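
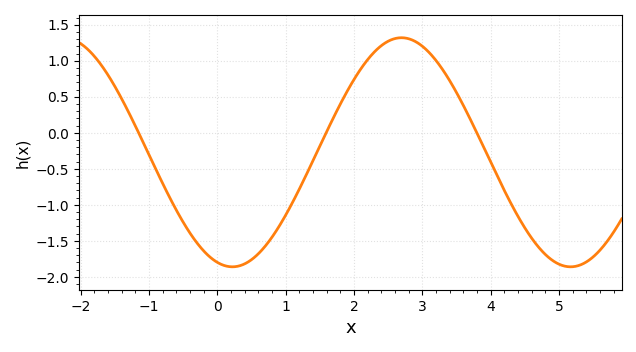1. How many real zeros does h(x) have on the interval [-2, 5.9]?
3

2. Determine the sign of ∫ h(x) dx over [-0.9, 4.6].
negative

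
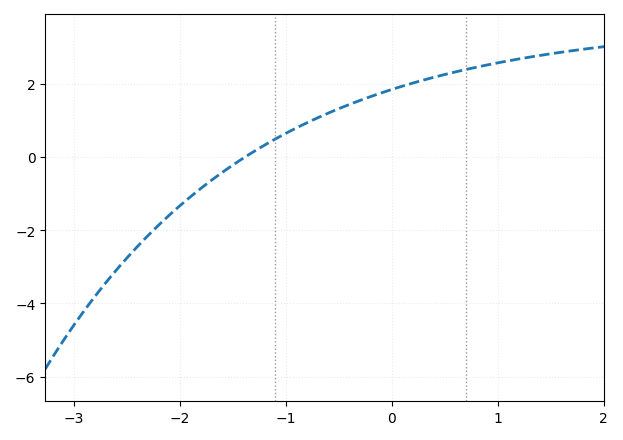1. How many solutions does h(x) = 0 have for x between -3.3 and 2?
1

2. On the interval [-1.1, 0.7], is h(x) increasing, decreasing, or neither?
increasing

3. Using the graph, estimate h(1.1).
2.64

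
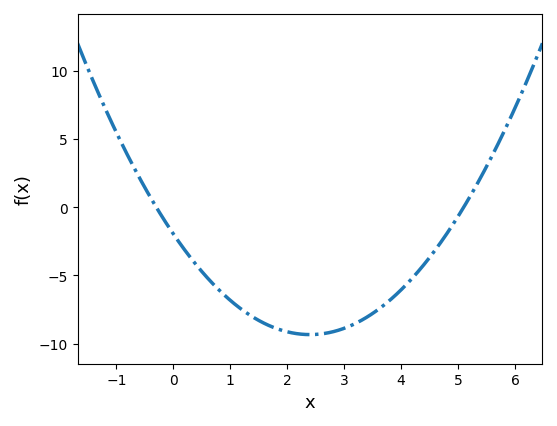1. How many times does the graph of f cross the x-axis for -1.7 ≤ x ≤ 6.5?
2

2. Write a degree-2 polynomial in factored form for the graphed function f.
y = 1.28(x + 0.3)(x - 5.1)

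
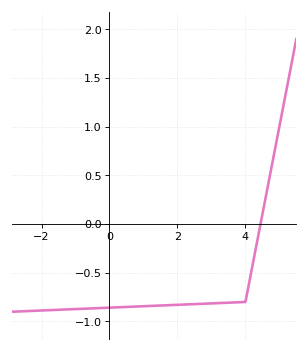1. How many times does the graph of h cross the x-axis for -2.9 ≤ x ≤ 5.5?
1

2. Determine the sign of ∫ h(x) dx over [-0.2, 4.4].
negative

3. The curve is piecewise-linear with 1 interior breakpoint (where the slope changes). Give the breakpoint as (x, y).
(4, -0.8)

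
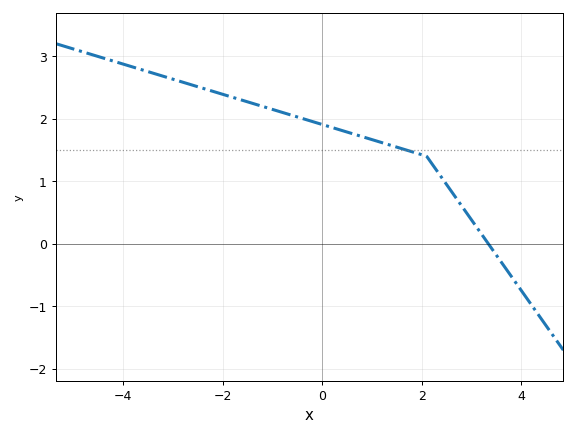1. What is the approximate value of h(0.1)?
1.88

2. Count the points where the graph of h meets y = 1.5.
1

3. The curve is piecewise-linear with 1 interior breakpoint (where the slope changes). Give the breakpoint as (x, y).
(2.1, 1.4)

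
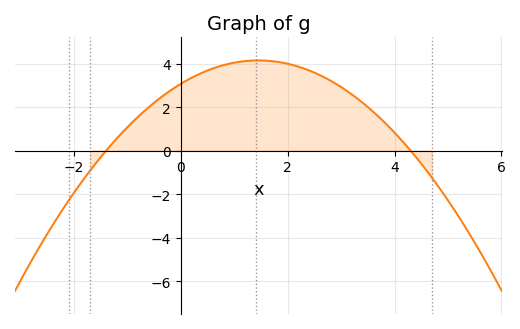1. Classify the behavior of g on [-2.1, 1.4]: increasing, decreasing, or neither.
increasing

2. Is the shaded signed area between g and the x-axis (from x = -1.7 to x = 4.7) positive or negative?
positive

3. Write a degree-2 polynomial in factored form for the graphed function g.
y = -0.51(x + 1.4)(x - 4.3)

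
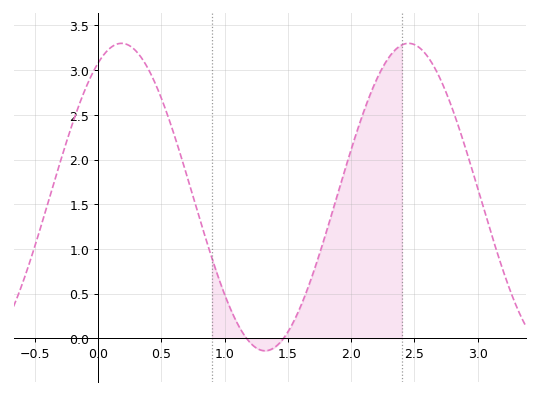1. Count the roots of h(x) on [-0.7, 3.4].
2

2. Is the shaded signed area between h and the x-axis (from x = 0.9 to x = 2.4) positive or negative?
positive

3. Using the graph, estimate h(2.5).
3.3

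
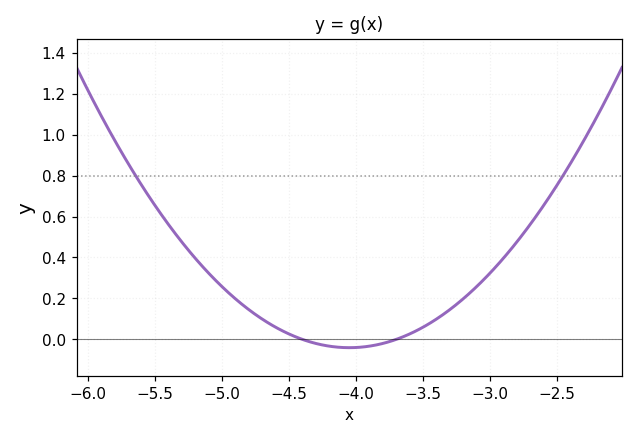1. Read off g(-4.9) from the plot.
0.198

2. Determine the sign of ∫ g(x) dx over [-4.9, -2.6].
positive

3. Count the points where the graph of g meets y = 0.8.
2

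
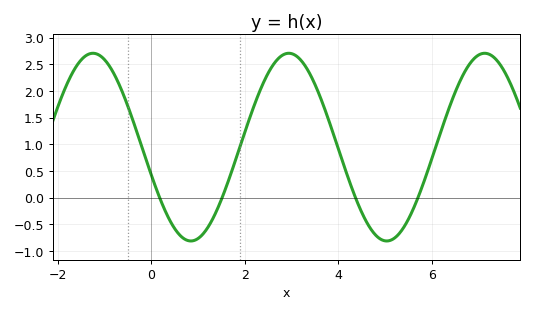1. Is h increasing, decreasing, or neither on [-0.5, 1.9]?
neither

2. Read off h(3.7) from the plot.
1.7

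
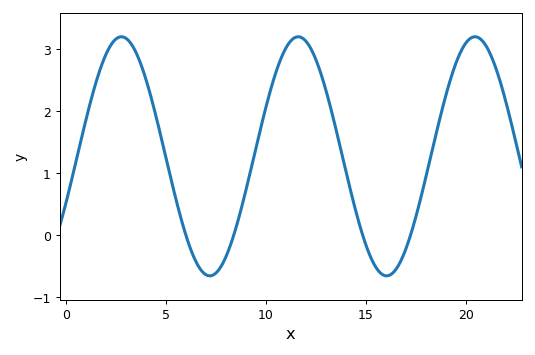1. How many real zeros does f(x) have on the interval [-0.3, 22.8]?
4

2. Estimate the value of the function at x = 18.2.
1.2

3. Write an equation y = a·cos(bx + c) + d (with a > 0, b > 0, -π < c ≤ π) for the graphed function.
y = 1.93cos(0.71x - 2) + 1.27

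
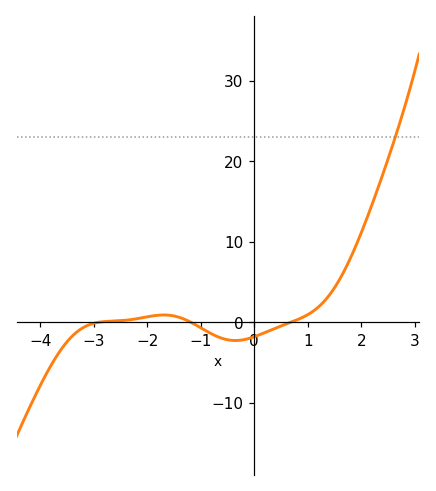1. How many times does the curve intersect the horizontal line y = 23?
1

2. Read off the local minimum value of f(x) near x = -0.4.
-2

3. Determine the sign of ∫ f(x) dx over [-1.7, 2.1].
positive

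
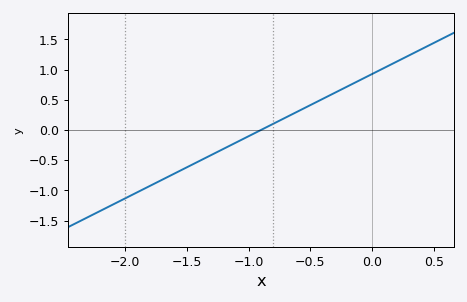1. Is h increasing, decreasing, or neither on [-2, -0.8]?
increasing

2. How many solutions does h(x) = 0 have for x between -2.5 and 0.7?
1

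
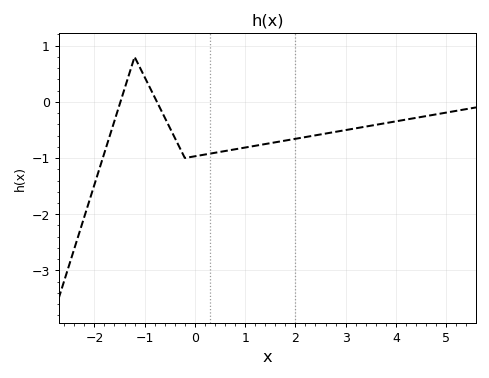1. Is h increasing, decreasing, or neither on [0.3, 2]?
increasing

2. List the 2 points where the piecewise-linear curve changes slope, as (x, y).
(-1.2, 0.8); (-0.2, -1)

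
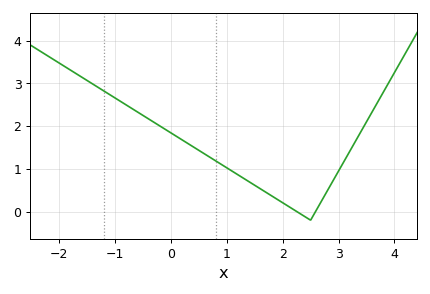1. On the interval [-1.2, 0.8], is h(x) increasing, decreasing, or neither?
decreasing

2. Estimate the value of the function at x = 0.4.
1.52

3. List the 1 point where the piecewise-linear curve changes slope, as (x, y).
(2.5, -0.2)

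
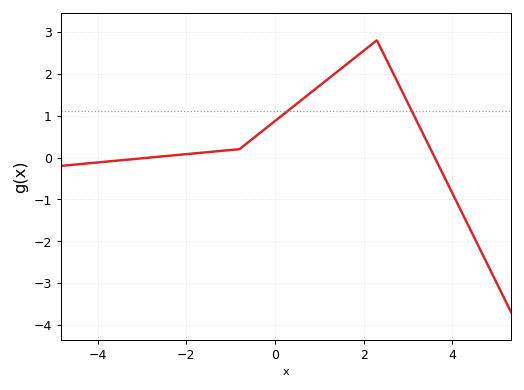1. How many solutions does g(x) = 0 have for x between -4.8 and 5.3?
2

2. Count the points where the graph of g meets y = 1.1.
2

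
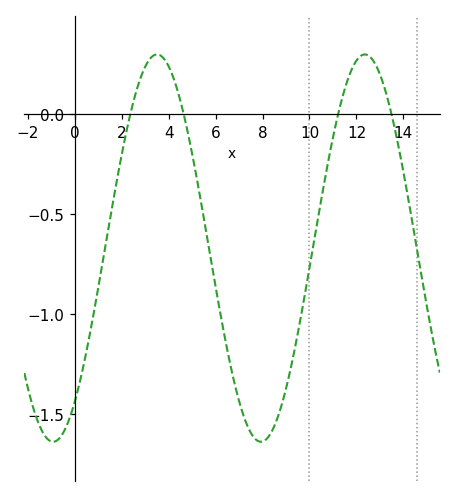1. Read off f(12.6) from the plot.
0.3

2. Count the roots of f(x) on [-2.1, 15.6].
4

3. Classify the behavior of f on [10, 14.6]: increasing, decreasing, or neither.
neither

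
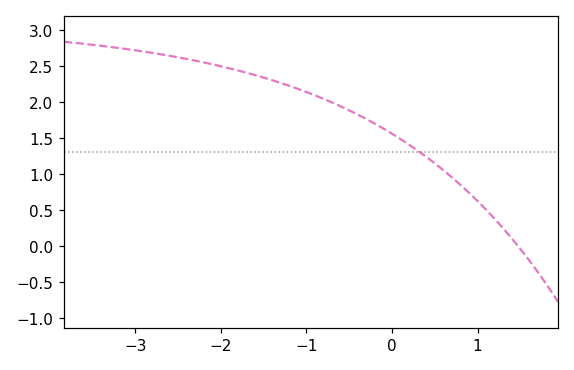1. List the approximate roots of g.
1.47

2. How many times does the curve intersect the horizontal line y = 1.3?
1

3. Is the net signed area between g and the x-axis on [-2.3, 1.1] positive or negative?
positive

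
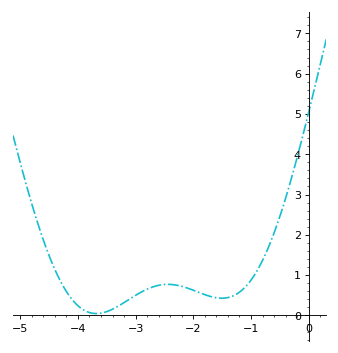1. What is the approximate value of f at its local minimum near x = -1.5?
0.427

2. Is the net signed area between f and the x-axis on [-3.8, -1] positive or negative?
positive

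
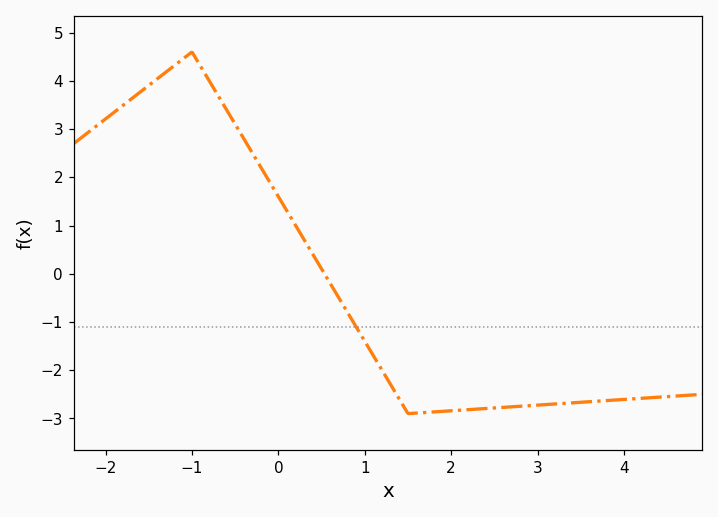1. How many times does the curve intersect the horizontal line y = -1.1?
1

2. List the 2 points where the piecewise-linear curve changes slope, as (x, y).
(-1, 4.6); (1.5, -2.9)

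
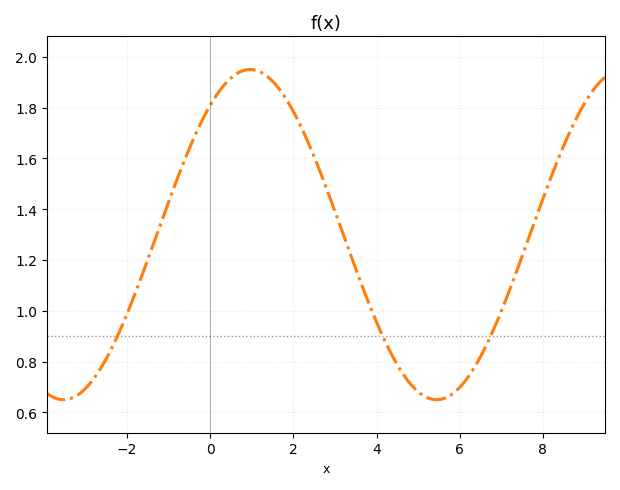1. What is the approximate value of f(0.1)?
1.84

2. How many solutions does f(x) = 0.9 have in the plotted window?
3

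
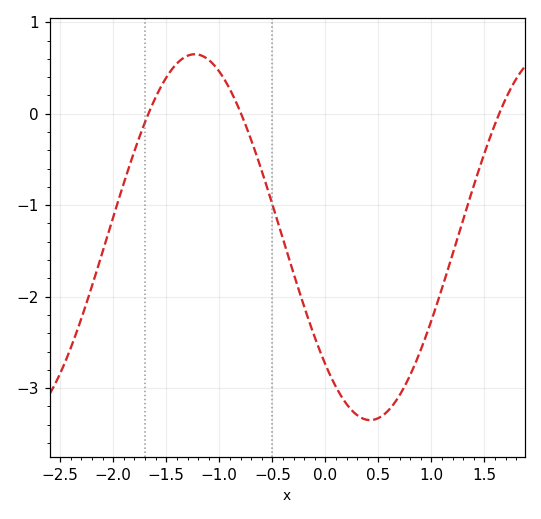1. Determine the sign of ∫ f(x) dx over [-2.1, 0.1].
negative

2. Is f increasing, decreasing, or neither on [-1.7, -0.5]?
neither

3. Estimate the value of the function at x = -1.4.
0.548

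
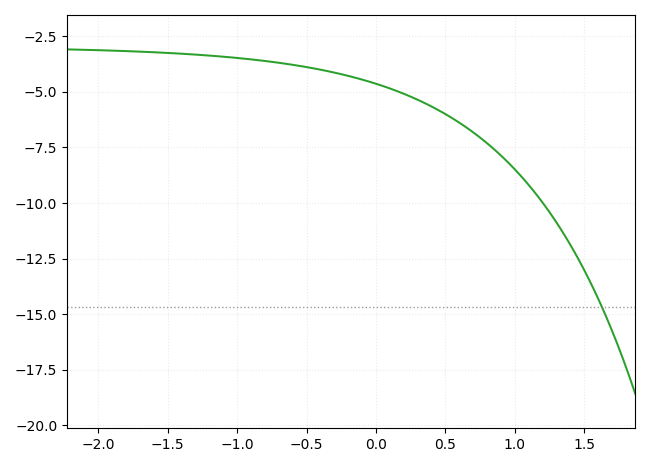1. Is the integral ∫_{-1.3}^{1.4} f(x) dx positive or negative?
negative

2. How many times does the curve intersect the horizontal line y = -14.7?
1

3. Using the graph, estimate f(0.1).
-4.8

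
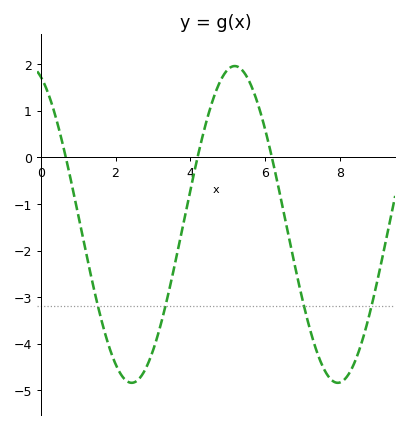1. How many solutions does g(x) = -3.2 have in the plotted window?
4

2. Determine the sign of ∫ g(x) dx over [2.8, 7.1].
negative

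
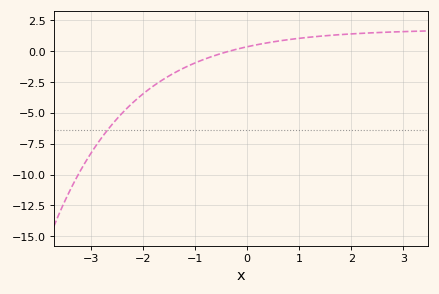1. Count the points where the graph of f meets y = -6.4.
1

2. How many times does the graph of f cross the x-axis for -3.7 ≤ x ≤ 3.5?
1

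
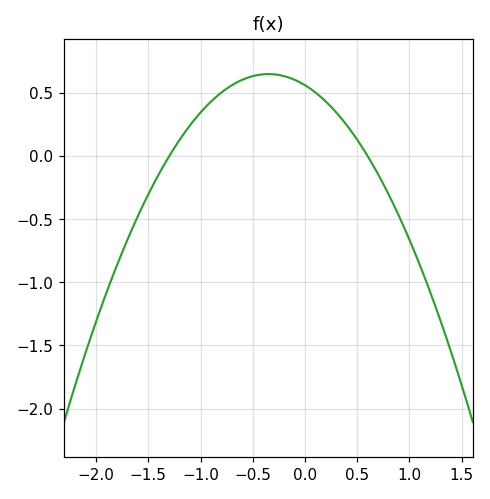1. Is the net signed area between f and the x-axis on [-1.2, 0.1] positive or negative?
positive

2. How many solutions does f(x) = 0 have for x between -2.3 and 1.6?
2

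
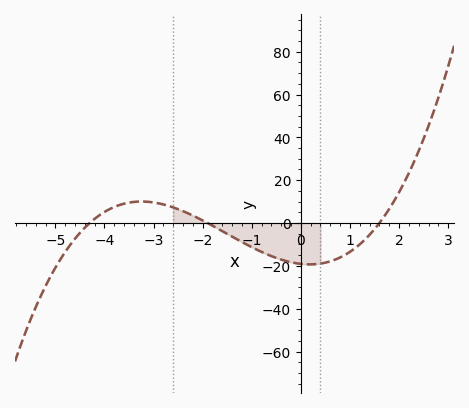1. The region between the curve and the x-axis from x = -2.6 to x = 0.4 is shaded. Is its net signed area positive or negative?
negative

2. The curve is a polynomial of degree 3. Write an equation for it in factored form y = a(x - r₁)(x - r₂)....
y = 1.46(x + 4.3)(x + 1.9)(x - 1.6)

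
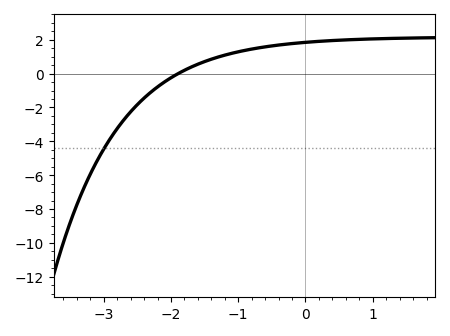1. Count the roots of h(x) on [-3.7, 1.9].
1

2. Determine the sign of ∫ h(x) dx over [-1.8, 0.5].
positive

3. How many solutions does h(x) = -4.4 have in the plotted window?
1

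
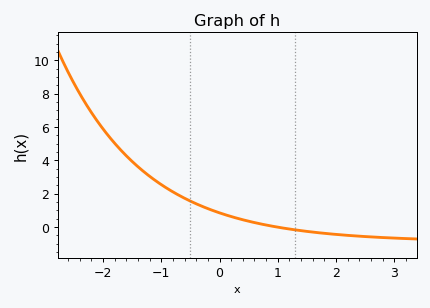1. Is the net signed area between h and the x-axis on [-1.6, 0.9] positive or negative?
positive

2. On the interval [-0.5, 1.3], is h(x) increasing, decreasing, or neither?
decreasing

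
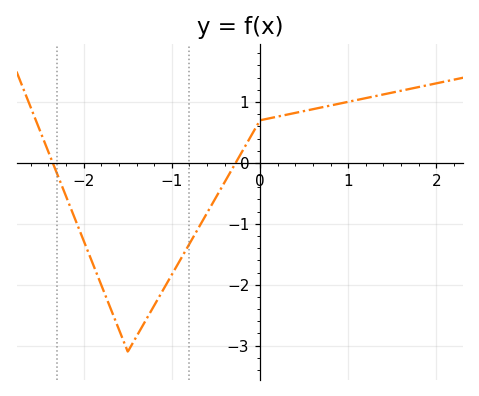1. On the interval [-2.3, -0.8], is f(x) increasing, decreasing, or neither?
neither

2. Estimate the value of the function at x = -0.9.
-1.58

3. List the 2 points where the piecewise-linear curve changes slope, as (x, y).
(-1.5, -3.1); (0, 0.7)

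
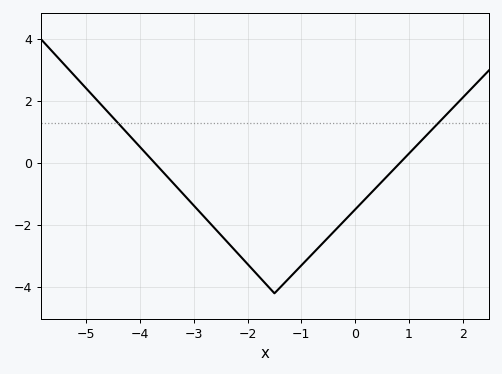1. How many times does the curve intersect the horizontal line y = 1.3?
2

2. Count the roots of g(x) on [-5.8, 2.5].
2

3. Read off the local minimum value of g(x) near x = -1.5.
-4.2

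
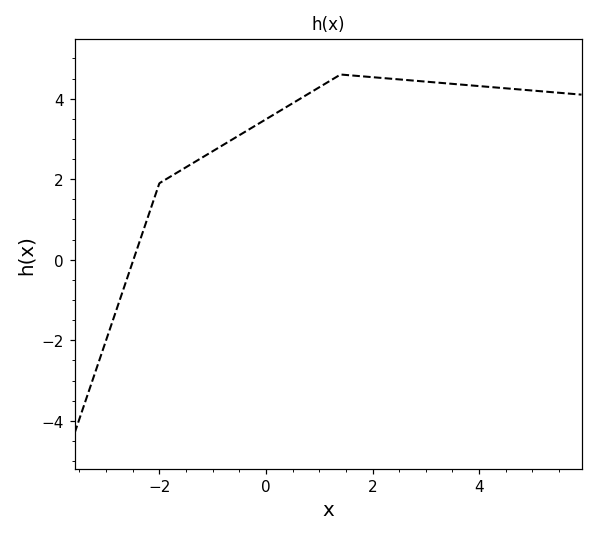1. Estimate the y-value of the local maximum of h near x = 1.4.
4.6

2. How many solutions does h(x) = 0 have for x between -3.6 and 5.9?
1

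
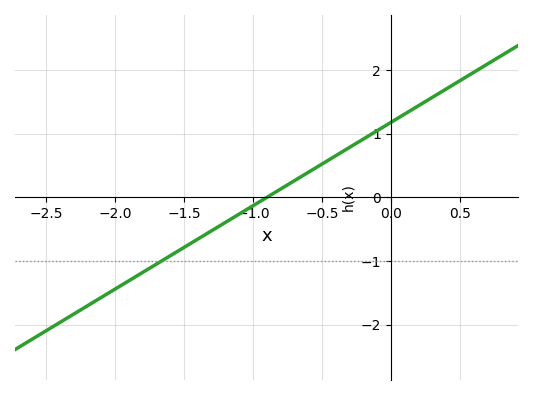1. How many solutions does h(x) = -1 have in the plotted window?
1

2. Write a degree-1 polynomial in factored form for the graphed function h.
y = 1.31(x + 0.9)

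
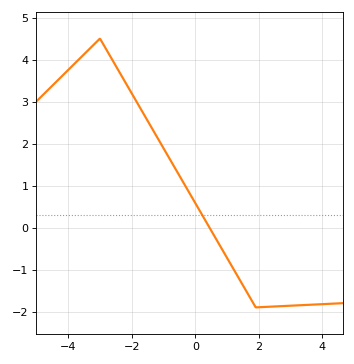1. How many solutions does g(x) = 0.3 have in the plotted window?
1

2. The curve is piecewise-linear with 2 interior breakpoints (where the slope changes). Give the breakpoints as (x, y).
(-3, 4.5); (1.9, -1.9)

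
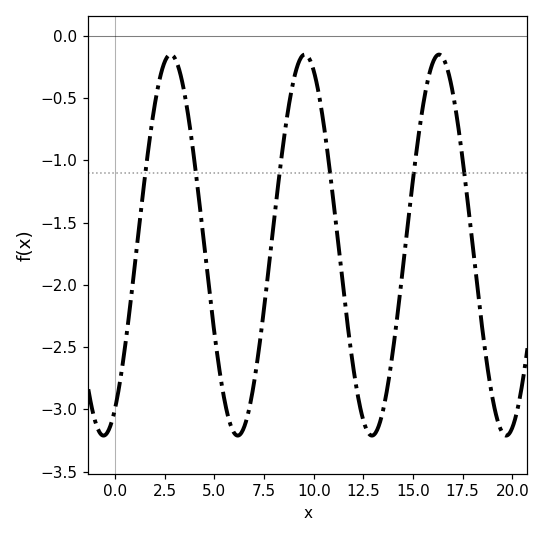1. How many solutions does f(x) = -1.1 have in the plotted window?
6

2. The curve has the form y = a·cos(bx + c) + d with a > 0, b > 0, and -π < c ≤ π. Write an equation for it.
y = 1.53cos(0.93x - 2.6) - 1.68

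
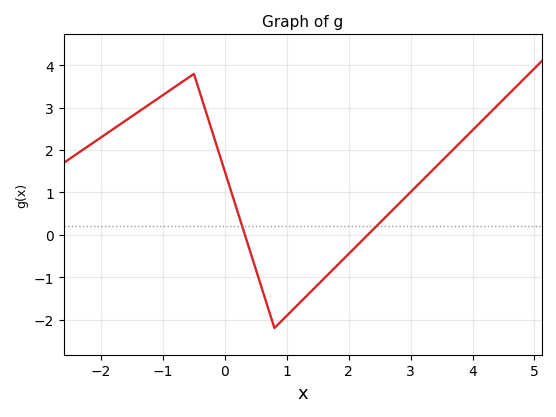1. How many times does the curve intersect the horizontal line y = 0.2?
2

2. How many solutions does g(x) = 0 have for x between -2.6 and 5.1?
2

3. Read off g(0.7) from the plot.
-1.7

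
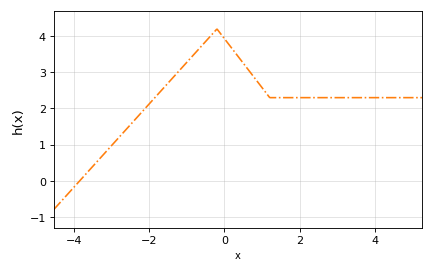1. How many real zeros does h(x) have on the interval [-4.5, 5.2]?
1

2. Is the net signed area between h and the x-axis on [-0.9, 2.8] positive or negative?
positive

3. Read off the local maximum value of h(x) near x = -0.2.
4.2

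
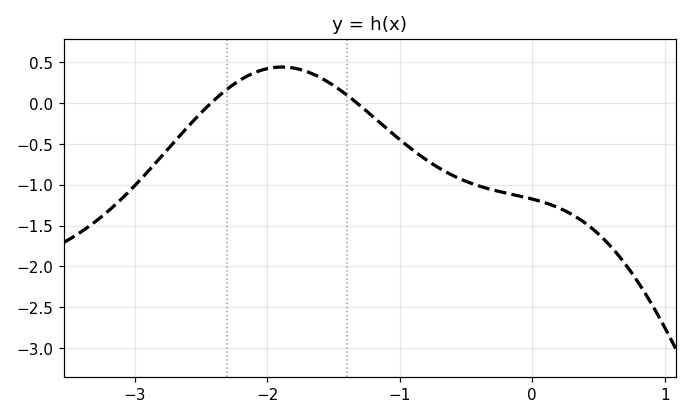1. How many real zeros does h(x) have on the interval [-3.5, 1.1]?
2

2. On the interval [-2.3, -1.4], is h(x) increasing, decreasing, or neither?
neither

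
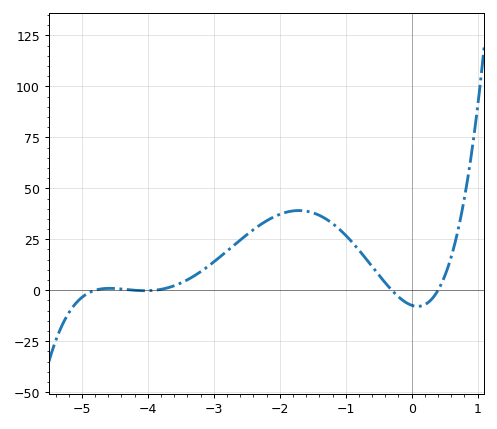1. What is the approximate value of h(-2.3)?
32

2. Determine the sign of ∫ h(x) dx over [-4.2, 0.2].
positive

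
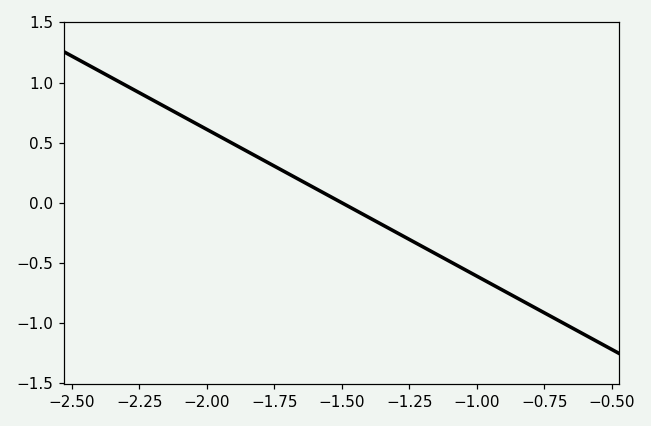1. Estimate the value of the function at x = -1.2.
-0.35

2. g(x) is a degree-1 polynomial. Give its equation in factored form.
y = -1.22(x + 1.5)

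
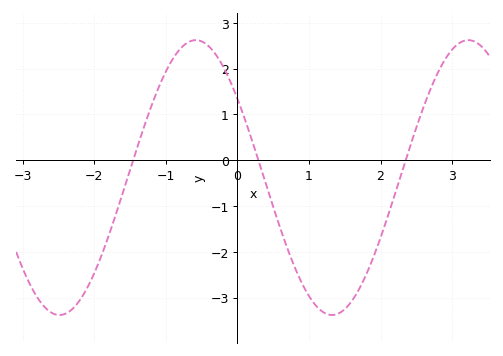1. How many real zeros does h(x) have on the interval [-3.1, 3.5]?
3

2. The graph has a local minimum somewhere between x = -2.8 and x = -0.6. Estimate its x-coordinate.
-2.5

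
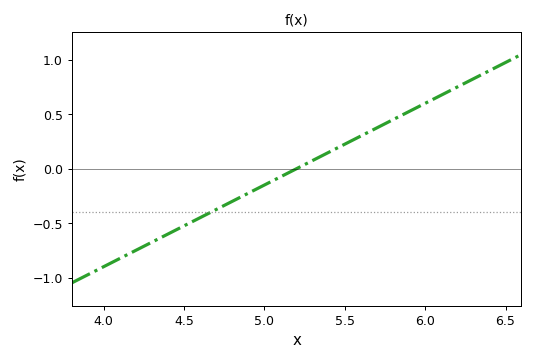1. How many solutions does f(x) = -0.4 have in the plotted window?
1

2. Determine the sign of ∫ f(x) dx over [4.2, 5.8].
negative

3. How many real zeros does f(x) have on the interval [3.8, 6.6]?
1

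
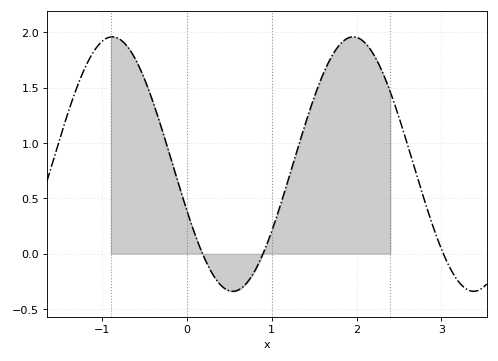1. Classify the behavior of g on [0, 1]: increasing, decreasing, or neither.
neither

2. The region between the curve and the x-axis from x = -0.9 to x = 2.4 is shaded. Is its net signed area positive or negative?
positive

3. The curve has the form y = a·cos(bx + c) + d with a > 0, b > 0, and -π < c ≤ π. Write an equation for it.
y = 1.15cos(2.21x + 1.95) + 0.81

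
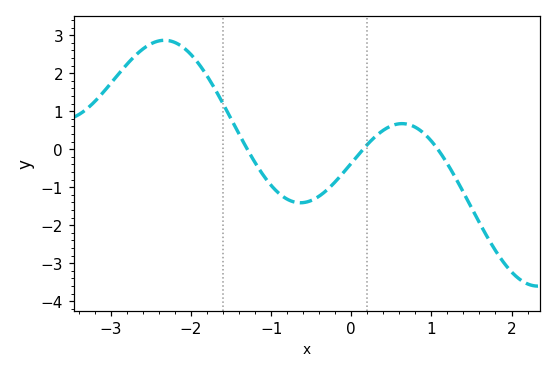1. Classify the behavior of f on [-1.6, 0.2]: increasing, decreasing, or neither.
neither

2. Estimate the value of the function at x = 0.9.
0.427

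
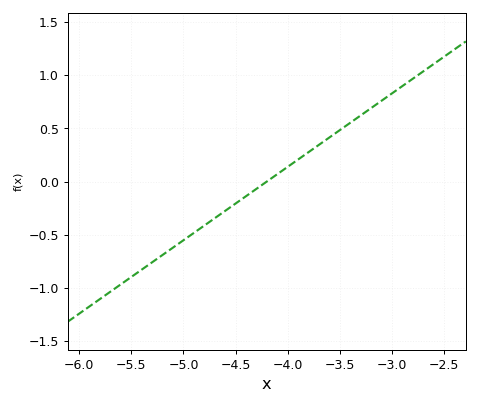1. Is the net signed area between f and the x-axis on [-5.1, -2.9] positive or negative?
positive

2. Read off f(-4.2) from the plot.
0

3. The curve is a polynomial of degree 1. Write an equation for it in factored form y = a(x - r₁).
y = 0.69(x + 4.2)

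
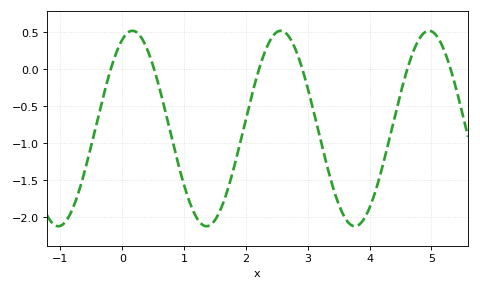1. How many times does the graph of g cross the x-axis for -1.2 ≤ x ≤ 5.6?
6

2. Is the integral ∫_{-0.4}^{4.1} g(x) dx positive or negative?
negative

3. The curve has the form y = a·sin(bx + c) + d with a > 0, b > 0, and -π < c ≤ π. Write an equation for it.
y = 1.32sin(2.62x + 1.14) - 0.8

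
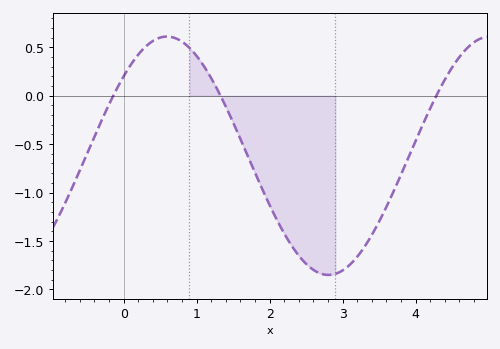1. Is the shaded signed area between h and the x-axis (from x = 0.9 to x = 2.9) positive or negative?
negative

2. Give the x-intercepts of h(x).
-0.141, 1.33, 4.28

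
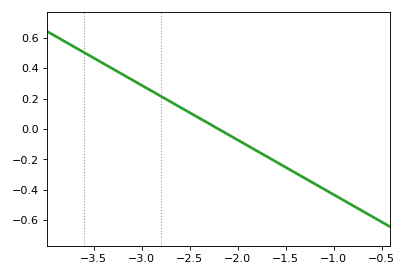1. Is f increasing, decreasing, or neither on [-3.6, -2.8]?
decreasing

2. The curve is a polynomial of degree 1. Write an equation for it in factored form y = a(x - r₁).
y = -0.36(x + 2.2)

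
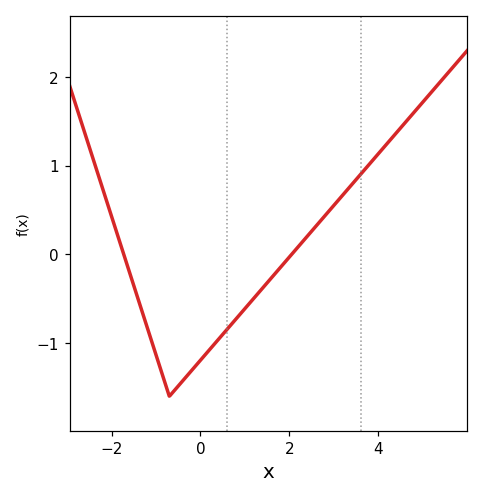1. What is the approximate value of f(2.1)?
0.03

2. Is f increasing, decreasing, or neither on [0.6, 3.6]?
increasing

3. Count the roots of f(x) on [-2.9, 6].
2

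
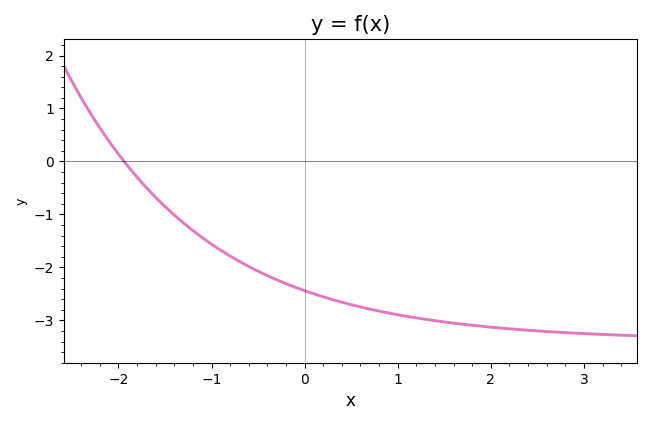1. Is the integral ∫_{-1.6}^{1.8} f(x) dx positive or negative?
negative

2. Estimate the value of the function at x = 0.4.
-2.66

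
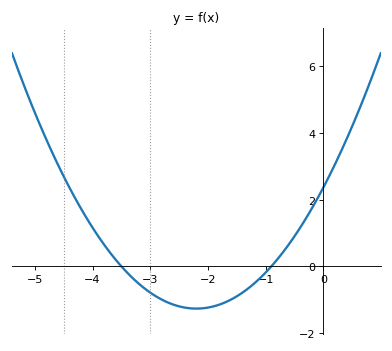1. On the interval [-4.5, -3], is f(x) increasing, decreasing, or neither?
decreasing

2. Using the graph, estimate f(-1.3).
-0.6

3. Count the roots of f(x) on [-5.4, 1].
2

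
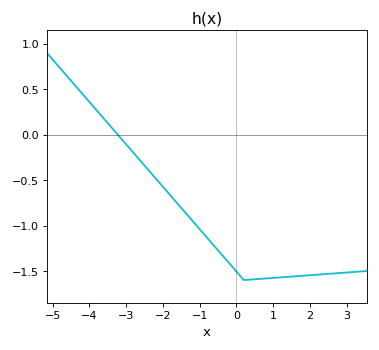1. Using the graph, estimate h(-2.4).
-0.4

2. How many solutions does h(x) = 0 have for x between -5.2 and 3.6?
1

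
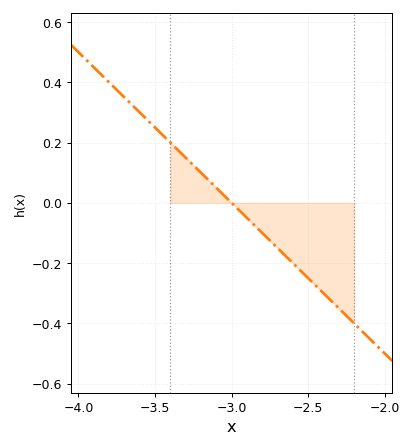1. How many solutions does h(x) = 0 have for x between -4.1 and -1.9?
1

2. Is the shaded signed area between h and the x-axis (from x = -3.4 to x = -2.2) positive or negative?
negative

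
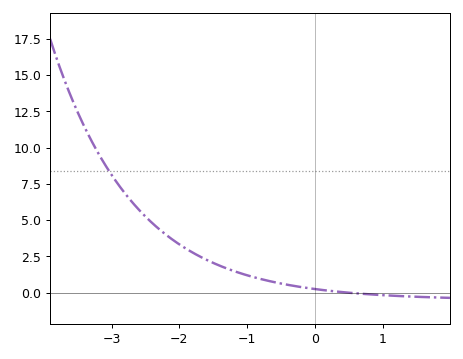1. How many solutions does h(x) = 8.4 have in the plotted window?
1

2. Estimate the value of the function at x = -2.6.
5.5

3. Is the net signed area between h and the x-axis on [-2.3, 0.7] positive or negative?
positive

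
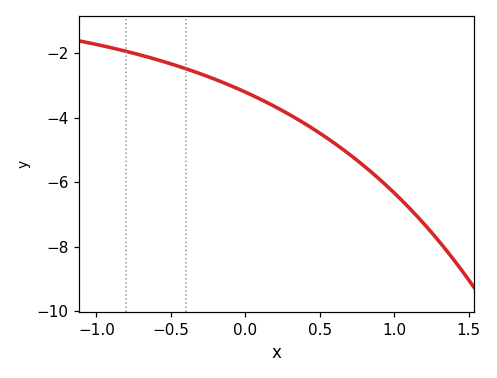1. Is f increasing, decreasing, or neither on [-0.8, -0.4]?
decreasing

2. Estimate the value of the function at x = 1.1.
-6.8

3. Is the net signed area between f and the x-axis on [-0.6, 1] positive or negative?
negative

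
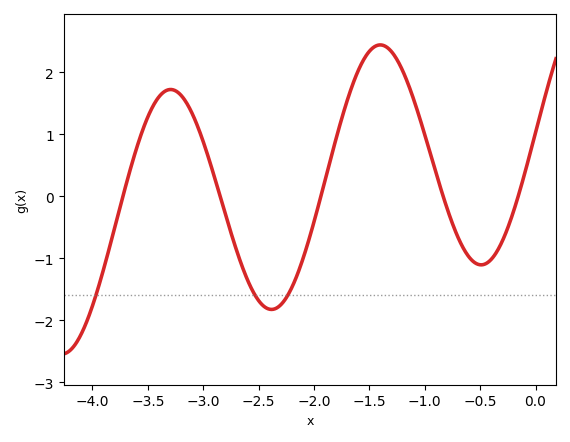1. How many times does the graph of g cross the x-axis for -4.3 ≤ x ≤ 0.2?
5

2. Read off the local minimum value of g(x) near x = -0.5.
-1.1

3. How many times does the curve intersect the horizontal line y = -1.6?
3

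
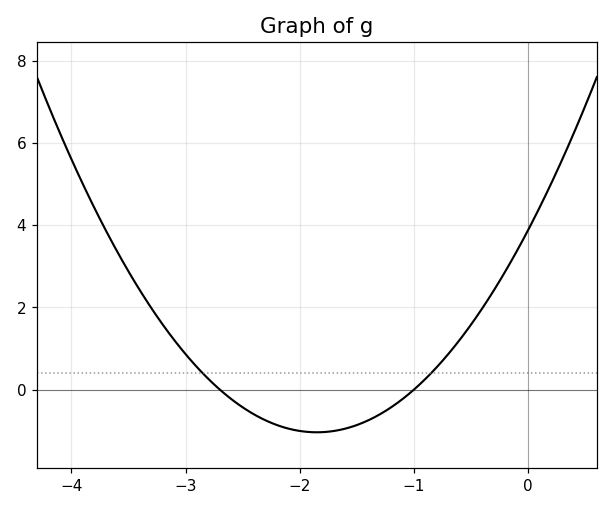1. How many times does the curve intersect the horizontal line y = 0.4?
2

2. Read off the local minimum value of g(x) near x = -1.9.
-1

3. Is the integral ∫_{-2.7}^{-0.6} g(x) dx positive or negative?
negative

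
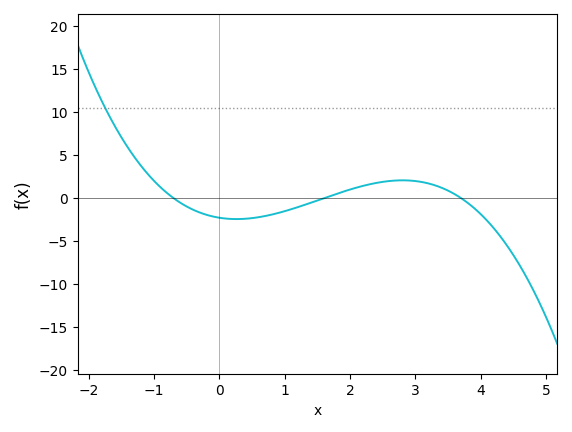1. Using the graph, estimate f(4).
-2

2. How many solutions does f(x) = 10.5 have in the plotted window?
1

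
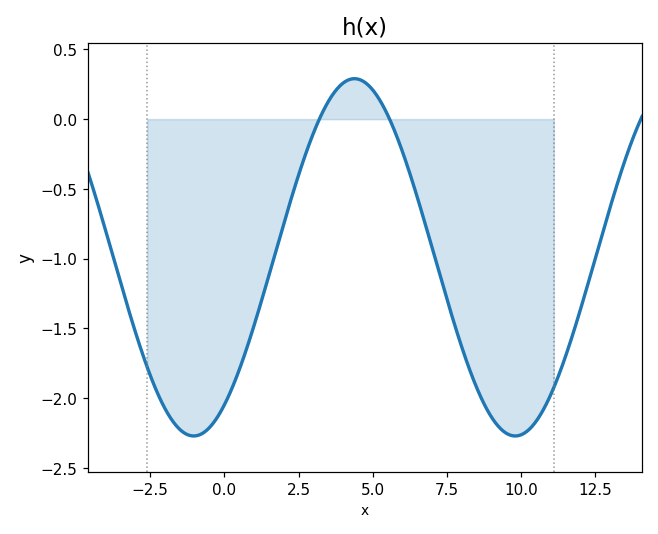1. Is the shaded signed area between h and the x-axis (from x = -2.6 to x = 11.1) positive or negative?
negative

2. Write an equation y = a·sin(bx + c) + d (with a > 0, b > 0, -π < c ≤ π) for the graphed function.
y = 1.28sin(0.58x - 0.97) - 0.99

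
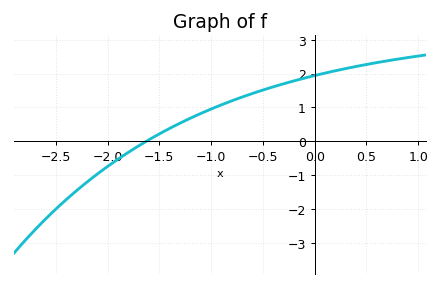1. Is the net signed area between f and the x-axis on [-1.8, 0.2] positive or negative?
positive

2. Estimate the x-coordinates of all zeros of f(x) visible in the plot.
-1.6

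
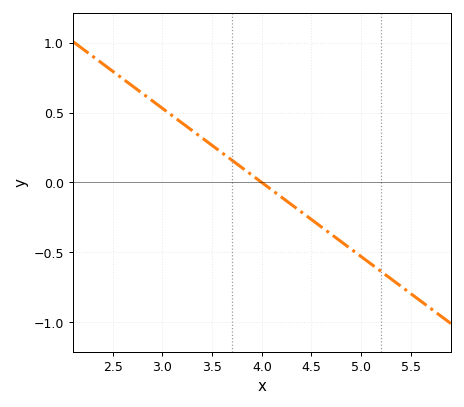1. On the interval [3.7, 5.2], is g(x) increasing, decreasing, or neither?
decreasing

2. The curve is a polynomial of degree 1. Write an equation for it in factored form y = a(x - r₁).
y = -0.53(x - 4)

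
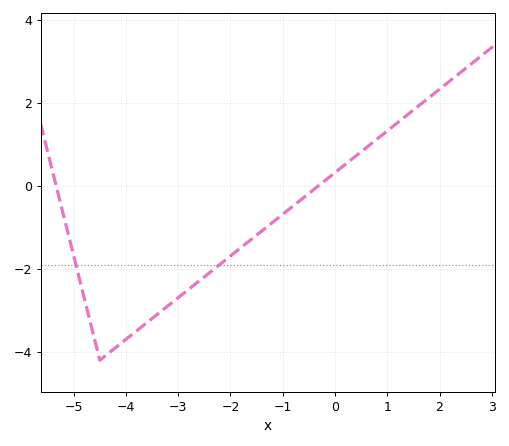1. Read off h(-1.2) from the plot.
-0.884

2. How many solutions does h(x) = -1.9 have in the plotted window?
2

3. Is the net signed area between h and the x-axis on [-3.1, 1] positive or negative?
negative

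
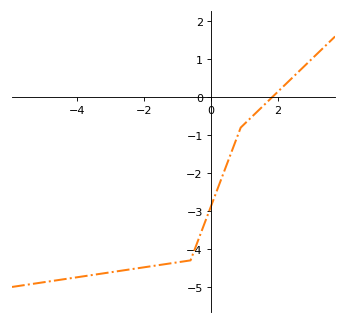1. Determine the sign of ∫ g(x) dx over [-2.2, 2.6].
negative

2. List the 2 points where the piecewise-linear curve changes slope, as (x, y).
(-0.6, -4.3); (0.9, -0.8)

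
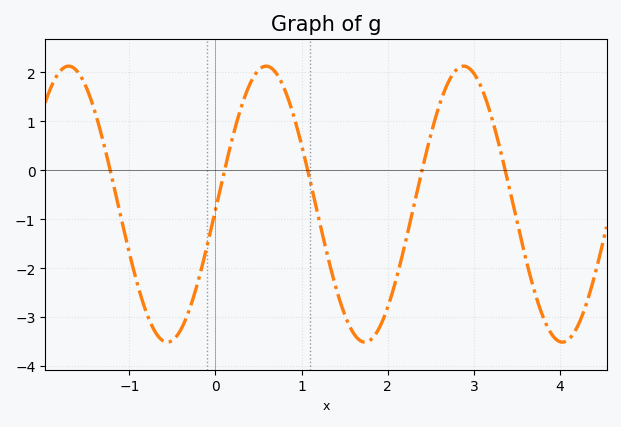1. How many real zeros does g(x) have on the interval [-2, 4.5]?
5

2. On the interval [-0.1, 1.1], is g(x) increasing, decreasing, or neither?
neither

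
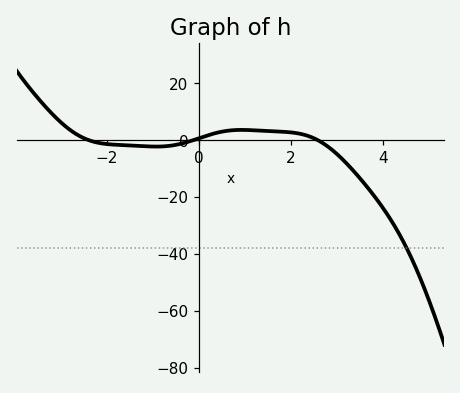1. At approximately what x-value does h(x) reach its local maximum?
1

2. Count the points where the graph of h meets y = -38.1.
1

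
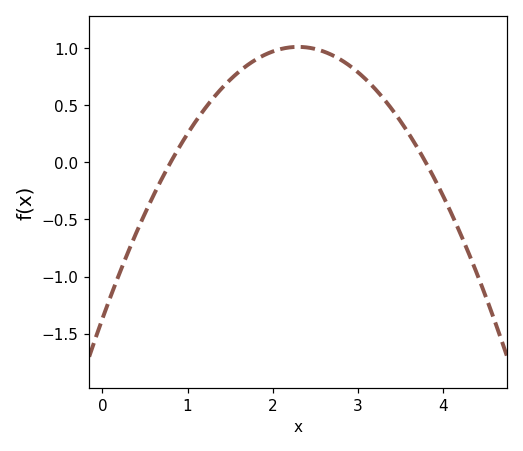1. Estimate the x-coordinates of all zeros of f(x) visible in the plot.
0.8, 3.8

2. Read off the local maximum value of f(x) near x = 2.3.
1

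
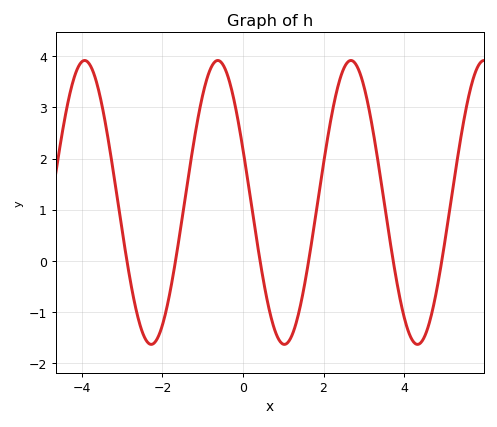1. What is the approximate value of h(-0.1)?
2.6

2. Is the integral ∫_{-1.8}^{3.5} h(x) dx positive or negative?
positive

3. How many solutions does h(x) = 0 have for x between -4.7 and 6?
6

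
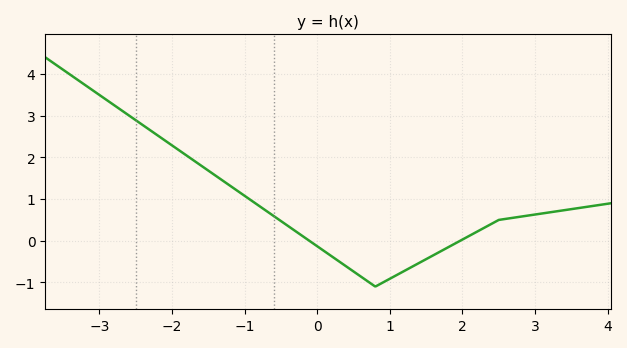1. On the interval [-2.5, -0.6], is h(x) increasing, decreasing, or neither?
decreasing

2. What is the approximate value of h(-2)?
2.29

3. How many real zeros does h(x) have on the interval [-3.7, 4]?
2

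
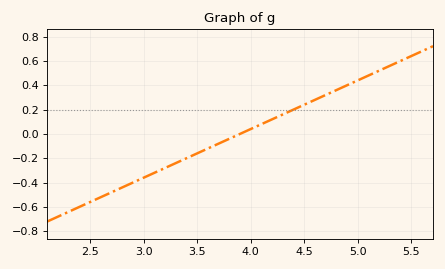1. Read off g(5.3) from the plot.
0.56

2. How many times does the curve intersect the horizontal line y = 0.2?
1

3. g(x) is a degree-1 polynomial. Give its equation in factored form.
y = 0.4(x - 3.9)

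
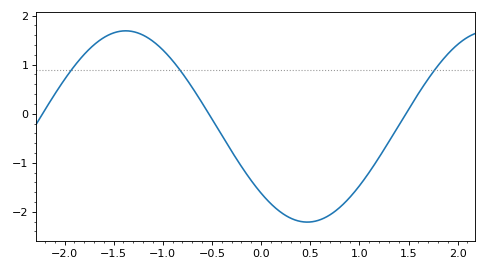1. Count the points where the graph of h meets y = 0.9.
3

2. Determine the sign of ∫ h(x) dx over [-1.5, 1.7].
negative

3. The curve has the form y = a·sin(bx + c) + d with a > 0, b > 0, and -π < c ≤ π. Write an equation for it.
y = 1.95sin(1.7x - 2.37) - 0.26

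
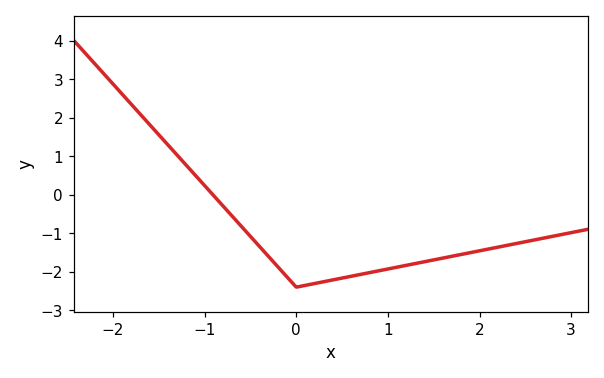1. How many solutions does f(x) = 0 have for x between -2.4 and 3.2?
1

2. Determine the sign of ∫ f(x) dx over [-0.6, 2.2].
negative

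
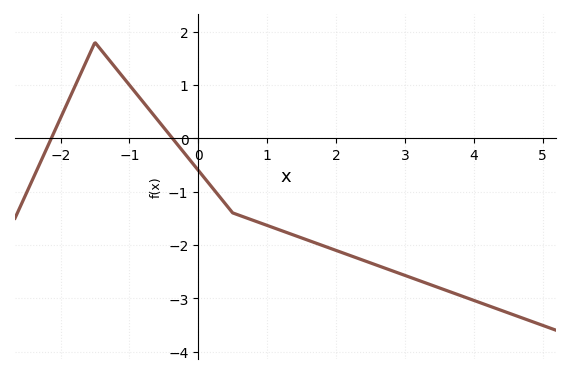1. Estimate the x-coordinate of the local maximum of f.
-1.5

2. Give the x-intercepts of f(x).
-2.13, -0.375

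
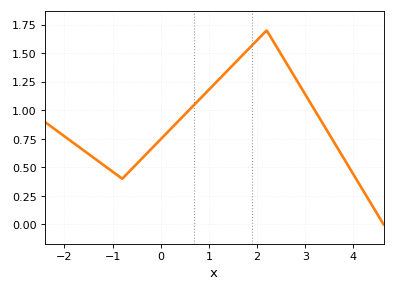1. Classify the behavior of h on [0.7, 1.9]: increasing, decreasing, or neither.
increasing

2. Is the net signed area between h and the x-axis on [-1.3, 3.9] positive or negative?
positive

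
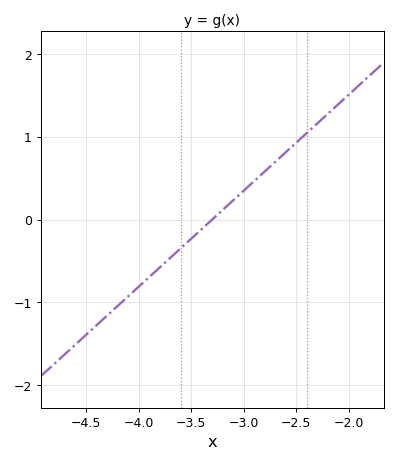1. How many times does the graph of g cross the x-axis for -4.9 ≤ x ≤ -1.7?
1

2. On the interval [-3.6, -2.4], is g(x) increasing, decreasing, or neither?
increasing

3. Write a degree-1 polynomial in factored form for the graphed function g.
y = 1.16(x + 3.3)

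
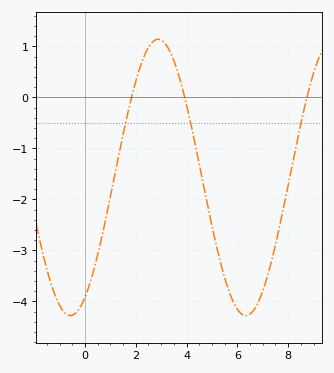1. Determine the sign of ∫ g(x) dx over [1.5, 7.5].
negative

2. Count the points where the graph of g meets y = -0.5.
3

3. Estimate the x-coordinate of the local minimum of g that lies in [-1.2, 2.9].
-0.6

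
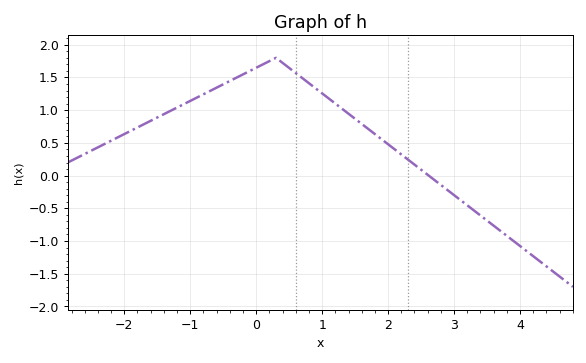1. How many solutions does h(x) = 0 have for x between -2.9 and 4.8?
1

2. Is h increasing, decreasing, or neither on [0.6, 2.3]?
decreasing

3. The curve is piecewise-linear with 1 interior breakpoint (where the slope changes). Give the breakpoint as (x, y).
(0.3, 1.8)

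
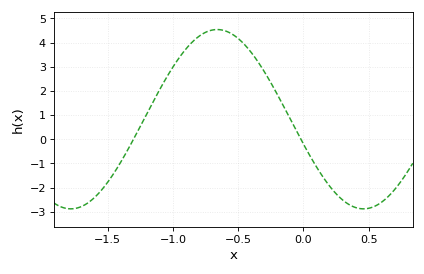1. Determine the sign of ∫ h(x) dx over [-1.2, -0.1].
positive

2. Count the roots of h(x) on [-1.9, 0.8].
2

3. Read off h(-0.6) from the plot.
4.49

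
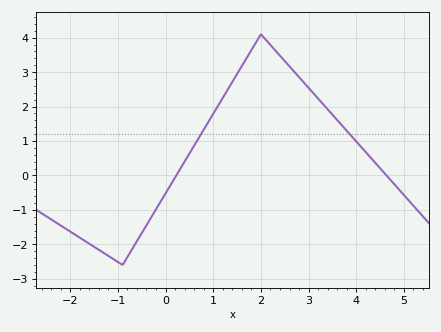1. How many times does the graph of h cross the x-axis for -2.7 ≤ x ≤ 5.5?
2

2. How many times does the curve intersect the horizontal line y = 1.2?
2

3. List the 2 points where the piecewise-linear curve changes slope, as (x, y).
(-0.9, -2.6); (2, 4.1)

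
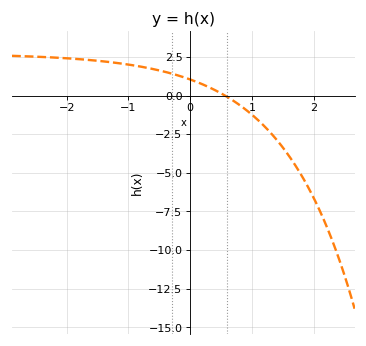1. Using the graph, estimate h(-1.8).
2.4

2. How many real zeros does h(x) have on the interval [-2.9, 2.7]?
1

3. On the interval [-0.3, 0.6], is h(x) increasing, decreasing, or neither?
decreasing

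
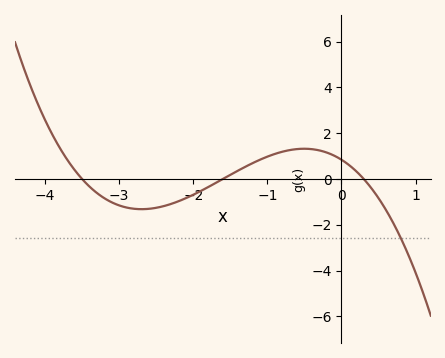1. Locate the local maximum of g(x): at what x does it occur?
-0.503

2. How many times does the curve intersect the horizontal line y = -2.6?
1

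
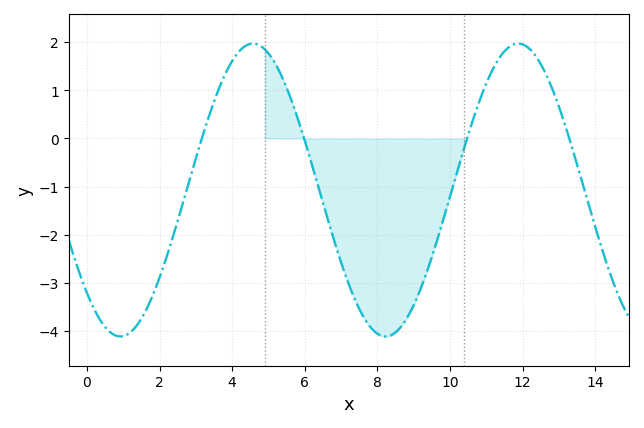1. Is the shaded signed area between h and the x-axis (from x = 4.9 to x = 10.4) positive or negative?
negative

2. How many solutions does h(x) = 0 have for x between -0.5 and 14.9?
4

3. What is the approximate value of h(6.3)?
-0.809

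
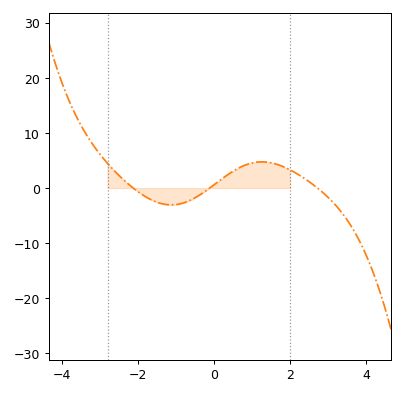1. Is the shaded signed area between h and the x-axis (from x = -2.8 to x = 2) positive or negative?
positive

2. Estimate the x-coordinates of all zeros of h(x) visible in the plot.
-2.13, -0.116, 2.72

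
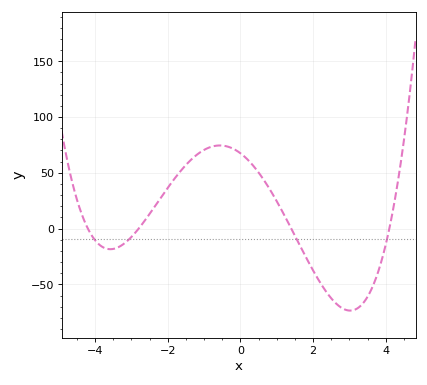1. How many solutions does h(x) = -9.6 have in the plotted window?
4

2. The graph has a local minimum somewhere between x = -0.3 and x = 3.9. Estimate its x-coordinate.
3.02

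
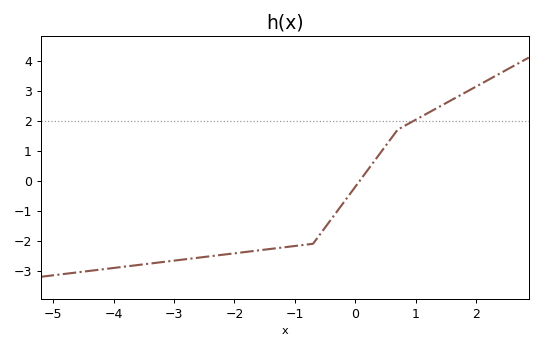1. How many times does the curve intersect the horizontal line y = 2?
1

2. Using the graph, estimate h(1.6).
2.69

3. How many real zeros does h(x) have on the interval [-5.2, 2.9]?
1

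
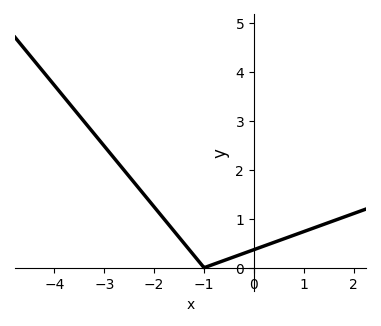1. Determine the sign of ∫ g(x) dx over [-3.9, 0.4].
positive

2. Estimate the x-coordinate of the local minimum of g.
-1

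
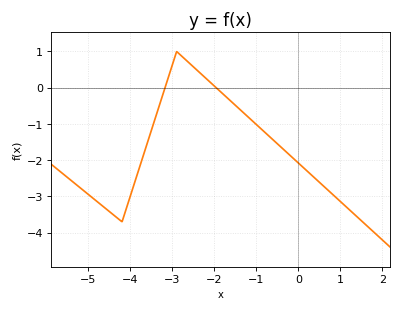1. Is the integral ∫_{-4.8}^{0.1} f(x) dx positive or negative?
negative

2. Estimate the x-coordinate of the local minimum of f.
-4.2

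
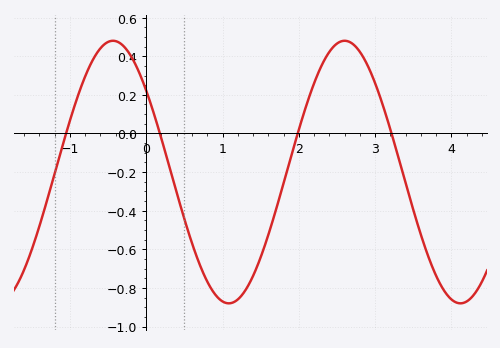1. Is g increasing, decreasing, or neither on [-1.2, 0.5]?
neither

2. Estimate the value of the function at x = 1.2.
-0.86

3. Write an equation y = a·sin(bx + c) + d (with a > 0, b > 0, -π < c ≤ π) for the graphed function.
y = 0.68sin(2.07x + 2.47) - 0.2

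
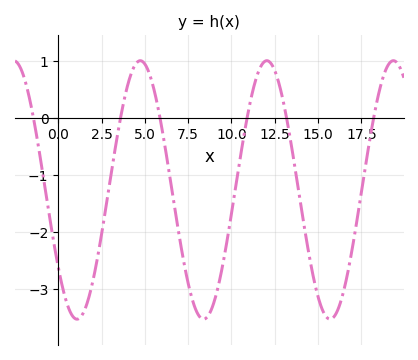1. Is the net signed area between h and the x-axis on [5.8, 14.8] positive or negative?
negative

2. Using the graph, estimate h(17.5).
-1.3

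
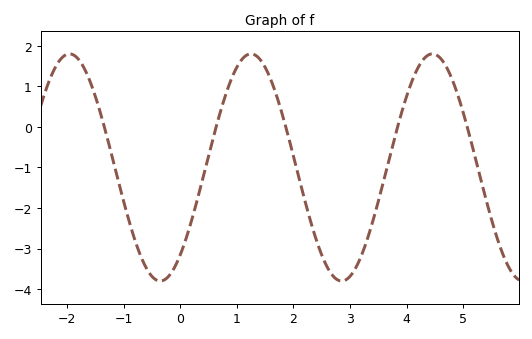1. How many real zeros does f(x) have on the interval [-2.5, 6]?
5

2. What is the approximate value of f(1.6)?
1.2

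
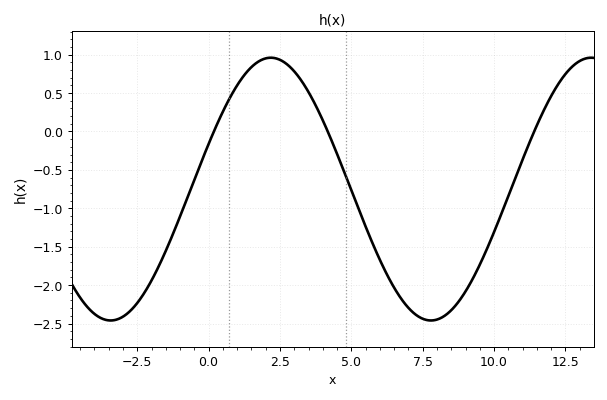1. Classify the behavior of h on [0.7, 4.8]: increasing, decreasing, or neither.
neither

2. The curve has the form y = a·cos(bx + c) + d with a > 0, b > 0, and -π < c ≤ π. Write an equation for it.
y = 1.71cos(0.56x - 1.2) - 0.75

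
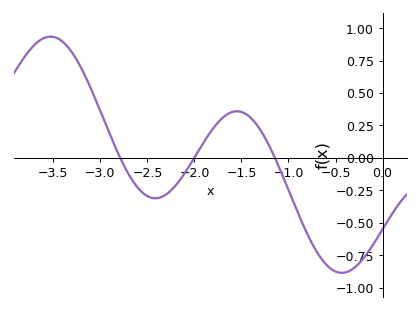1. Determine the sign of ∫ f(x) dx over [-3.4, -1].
positive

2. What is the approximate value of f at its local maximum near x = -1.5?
0.35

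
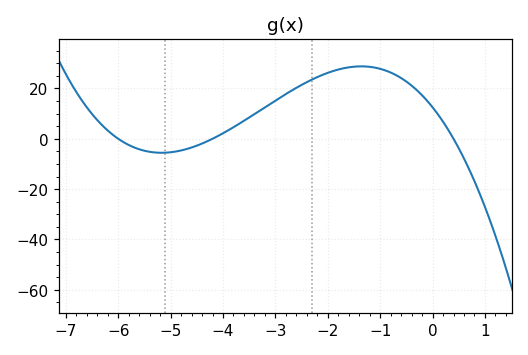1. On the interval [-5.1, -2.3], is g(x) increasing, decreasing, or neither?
increasing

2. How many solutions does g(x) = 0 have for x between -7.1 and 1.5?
3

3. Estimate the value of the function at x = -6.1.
1.53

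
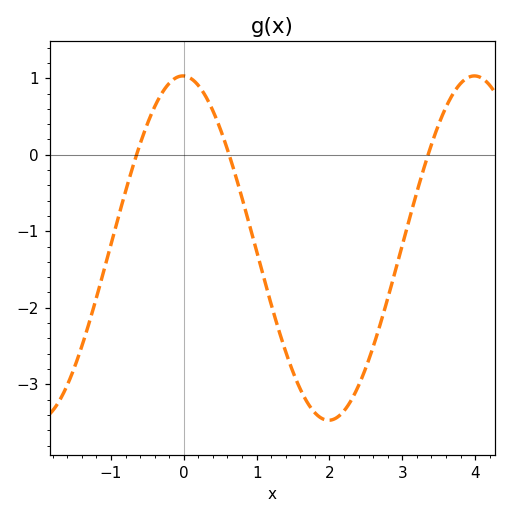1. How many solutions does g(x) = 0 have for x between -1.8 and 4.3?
3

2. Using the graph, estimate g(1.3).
-2.28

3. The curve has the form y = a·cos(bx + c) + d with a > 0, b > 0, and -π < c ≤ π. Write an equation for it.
y = 2.25cos(1.57x + 0.02) - 1.22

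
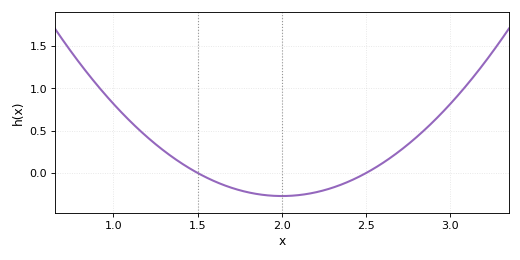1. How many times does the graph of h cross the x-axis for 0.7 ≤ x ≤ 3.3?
2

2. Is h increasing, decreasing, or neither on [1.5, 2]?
decreasing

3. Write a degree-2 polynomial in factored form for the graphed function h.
y = 1.09(x - 1.5)(x - 2.5)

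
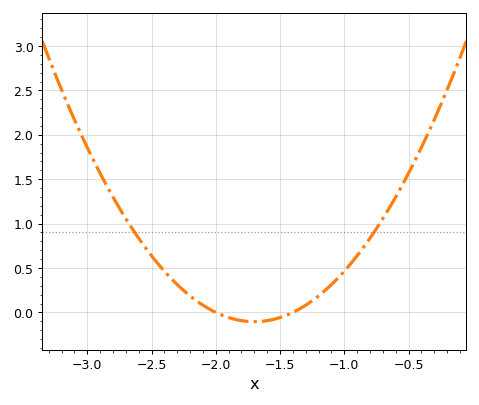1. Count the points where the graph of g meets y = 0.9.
2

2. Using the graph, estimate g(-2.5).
0.65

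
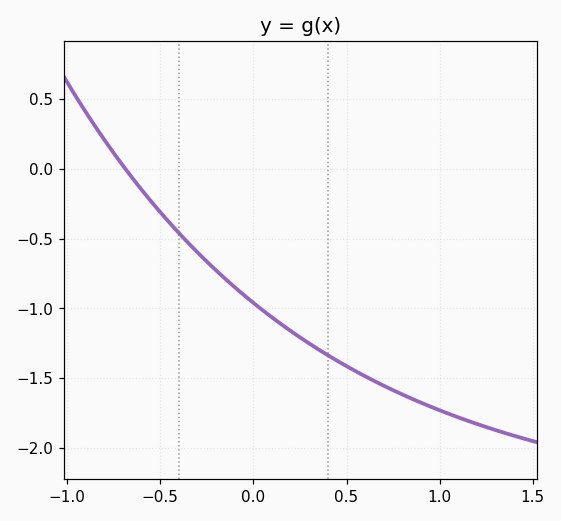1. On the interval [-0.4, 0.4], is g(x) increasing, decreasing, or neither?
decreasing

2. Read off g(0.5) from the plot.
-1.41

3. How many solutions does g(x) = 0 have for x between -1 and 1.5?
1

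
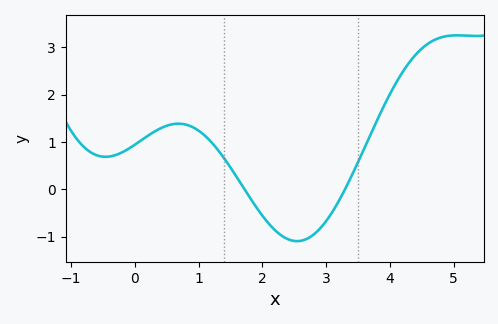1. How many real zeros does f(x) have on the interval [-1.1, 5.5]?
2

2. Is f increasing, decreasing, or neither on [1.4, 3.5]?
neither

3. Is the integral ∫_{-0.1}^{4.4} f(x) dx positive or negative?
positive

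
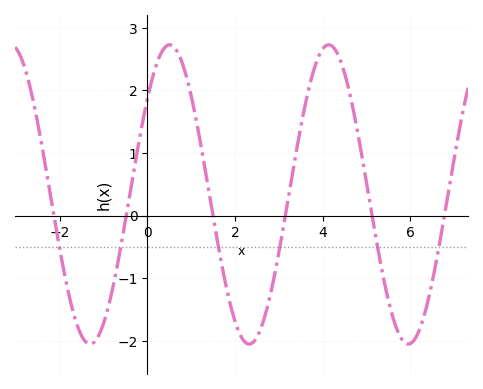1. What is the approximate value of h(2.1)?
-1.87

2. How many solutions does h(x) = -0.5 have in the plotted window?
6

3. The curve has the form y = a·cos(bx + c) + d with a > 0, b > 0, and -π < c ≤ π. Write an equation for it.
y = 2.39cos(1.73x - 0.882) + 0.34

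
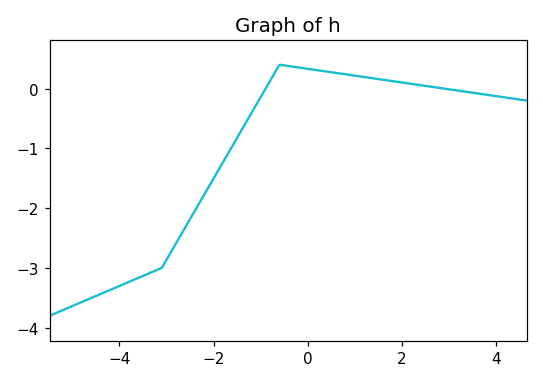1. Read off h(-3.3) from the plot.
-3.1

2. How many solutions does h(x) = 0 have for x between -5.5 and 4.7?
2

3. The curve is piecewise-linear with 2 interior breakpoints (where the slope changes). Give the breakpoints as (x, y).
(-3.1, -3); (-0.6, 0.4)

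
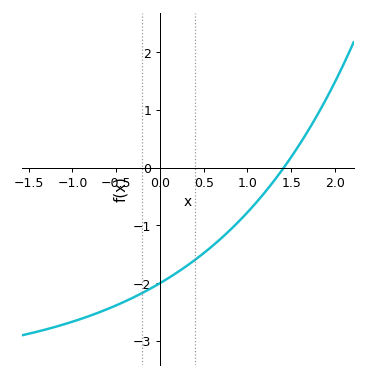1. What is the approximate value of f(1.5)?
0.2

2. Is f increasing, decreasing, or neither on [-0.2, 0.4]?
increasing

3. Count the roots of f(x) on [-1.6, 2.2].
1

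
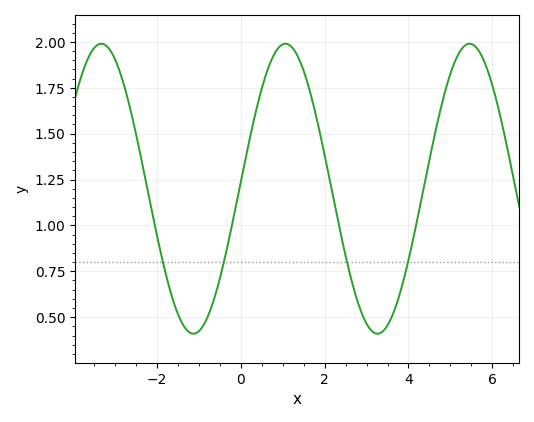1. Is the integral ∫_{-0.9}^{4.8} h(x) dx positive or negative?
positive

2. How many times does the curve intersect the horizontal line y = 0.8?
4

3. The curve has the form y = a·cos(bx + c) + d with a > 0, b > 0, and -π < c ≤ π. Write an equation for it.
y = 0.79cos(1.43x - 1.52) + 1.2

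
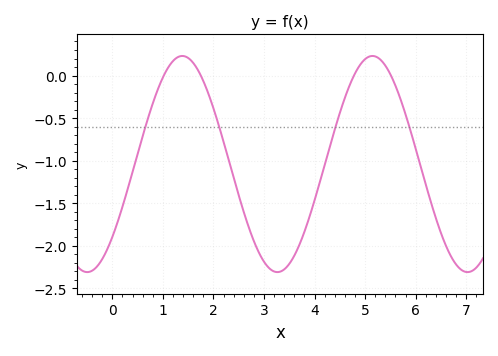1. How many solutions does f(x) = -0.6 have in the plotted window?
4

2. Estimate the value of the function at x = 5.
0.193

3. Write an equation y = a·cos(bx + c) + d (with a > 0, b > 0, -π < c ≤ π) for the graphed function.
y = 1.27cos(1.67x - 2.31) - 1.04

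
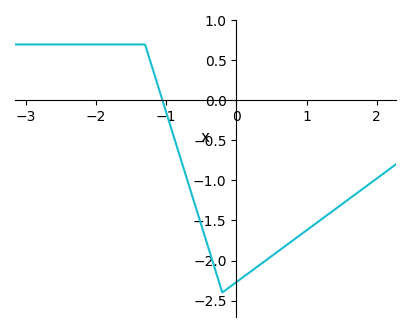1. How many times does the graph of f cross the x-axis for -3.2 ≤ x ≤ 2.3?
1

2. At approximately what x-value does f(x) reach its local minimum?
-0.2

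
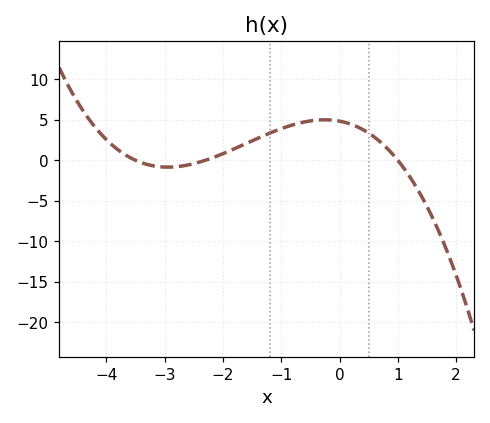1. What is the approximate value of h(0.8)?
1.5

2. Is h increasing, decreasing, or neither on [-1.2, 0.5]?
neither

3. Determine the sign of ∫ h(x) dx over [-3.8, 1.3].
positive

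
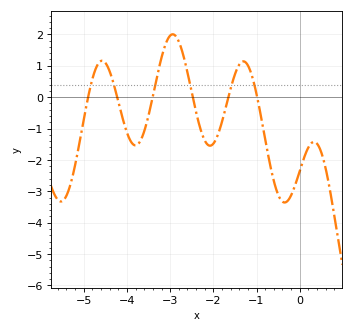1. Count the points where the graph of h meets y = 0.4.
6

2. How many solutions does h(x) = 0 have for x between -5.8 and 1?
6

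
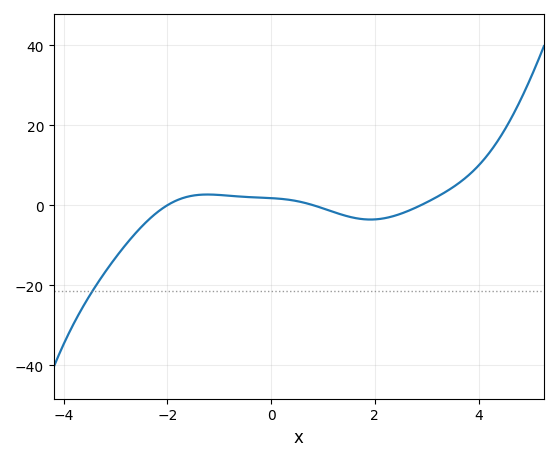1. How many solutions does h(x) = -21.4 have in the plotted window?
1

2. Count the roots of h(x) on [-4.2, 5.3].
3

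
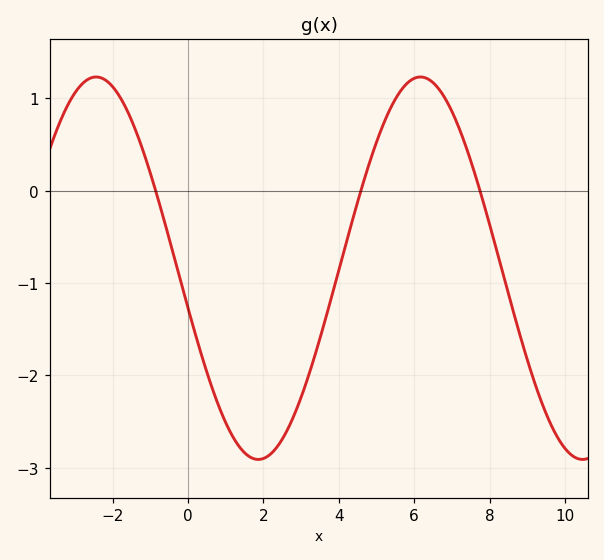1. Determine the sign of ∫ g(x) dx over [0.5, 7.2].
negative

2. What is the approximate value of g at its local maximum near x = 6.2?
1.2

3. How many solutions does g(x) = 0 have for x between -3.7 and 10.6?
3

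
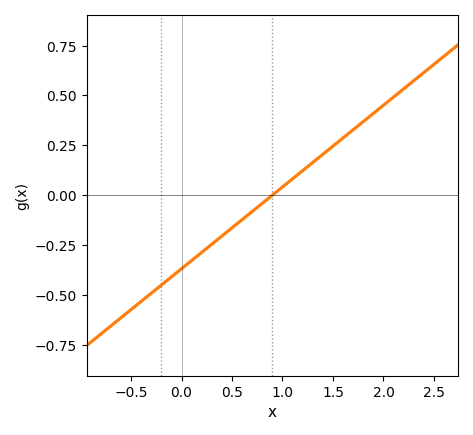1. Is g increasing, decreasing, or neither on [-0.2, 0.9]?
increasing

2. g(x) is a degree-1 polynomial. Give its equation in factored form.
y = 0.41(x - 0.9)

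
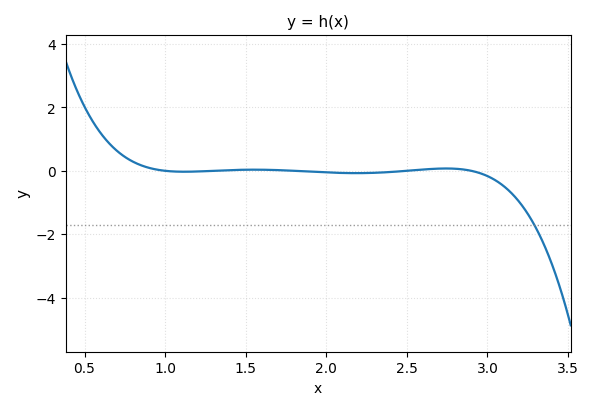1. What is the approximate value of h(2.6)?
0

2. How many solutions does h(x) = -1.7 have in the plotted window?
1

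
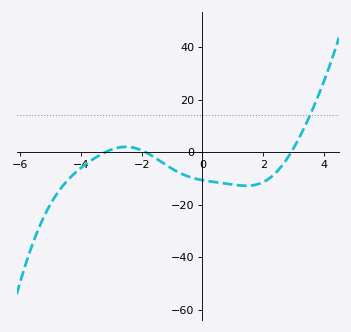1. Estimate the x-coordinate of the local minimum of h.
1.44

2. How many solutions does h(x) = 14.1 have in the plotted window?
1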